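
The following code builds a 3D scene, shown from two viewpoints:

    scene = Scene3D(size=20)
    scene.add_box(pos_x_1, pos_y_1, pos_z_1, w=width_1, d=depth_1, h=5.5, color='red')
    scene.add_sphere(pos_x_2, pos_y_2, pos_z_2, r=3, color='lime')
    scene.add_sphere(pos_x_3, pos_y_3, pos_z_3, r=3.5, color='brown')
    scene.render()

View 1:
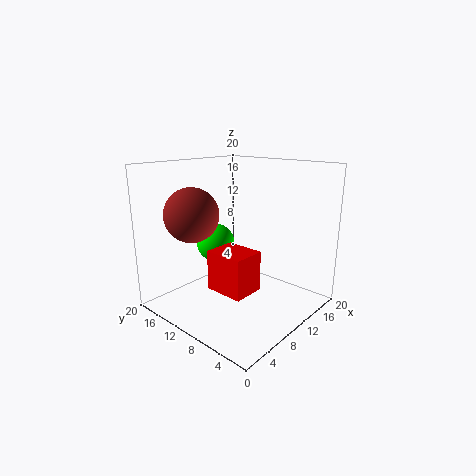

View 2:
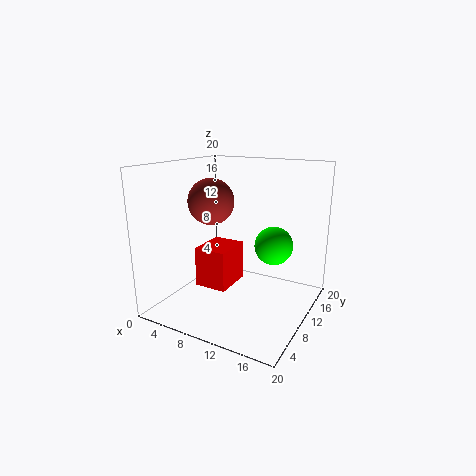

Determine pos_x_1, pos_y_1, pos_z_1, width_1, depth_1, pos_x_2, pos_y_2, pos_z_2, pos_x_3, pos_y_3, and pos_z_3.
pos_x_1 = 5.5, pos_y_1 = 6, pos_z_1 = 3.5, width_1 = 4.5, depth_1 = 5.5, pos_x_2 = 12.5, pos_y_2 = 17, pos_z_2 = 7, pos_x_3 = 4, pos_y_3 = 12.5, pos_z_3 = 14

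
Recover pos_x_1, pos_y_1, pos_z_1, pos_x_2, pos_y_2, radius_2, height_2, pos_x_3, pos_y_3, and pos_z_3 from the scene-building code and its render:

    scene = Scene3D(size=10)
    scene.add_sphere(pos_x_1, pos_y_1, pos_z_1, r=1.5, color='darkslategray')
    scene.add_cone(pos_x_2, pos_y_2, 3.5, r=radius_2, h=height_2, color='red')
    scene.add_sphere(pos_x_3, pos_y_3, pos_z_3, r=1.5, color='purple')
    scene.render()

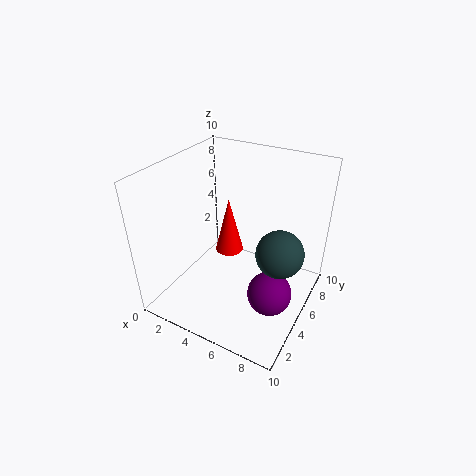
pos_x_1 = 8.5; pos_y_1 = 4; pos_z_1 = 5.5; pos_x_2 = 4; pos_y_2 = 5.5; radius_2 = 1; height_2 = 4; pos_x_3 = 8; pos_y_3 = 4; pos_z_3 = 2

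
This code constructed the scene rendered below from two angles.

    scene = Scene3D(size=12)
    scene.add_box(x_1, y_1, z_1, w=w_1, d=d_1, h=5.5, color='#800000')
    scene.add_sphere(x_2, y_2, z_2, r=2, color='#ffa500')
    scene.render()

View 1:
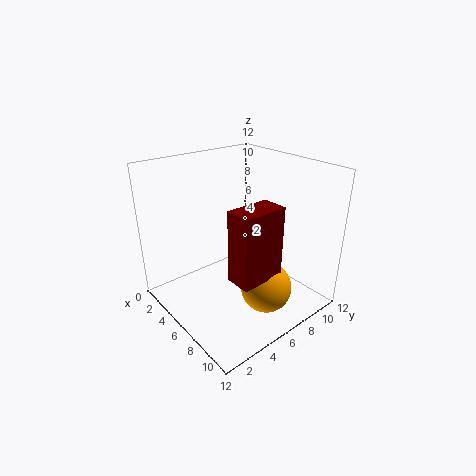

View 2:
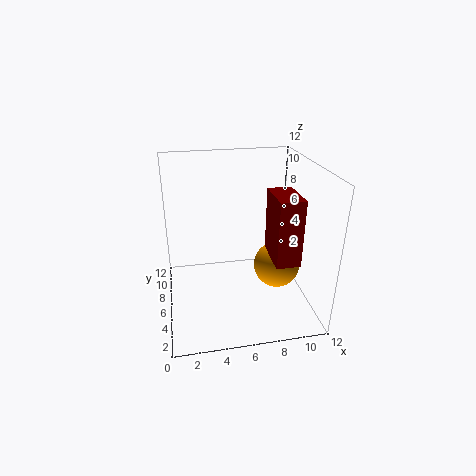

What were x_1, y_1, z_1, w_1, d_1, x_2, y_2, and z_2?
x_1 = 8.5
y_1 = 3
z_1 = 4.5
w_1 = 2
d_1 = 3.5
x_2 = 9.5
y_2 = 6
z_2 = 3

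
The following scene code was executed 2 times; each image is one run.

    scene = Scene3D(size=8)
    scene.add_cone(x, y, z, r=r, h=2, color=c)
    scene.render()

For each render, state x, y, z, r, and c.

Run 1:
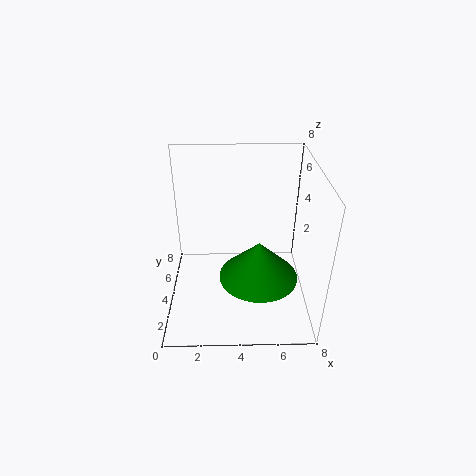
x = 5; y = 2; z = 3; r = 2; c = 'green'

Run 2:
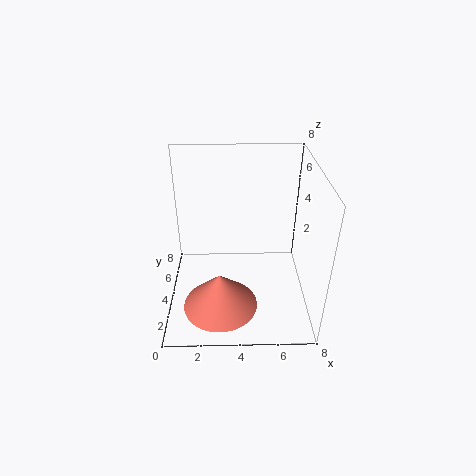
x = 3; y = 2; z = 1; r = 2; c = 'salmon'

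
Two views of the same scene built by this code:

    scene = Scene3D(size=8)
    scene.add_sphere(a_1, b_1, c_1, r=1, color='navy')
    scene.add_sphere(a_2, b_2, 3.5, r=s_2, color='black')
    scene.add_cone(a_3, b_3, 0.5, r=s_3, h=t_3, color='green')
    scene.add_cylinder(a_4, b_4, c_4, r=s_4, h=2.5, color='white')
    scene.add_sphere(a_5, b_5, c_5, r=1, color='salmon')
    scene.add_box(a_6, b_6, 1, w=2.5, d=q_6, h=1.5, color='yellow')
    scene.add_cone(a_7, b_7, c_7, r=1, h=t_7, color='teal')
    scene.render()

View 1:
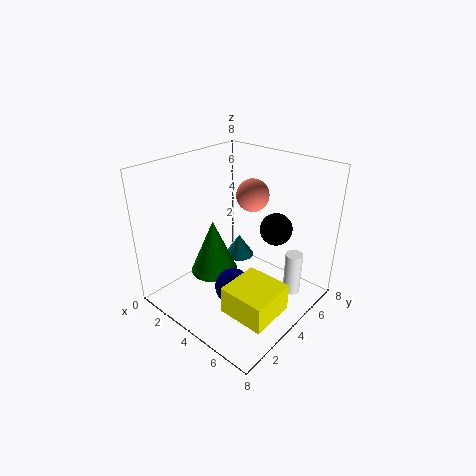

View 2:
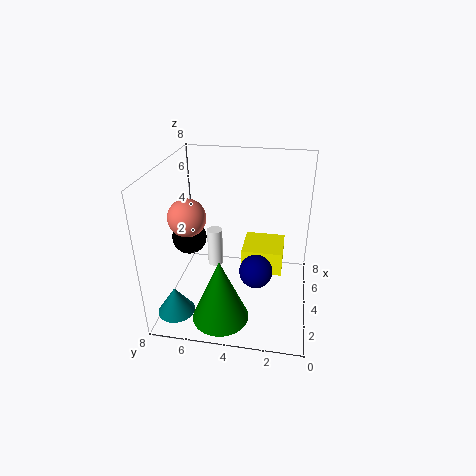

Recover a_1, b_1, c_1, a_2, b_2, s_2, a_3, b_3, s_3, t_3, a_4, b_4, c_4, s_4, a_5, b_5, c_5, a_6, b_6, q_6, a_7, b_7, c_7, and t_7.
a_1 = 4.5
b_1 = 3
c_1 = 1.5
a_2 = 4.5
b_2 = 7
s_2 = 1
a_3 = 1.5
b_3 = 4.5
s_3 = 1.5
t_3 = 3.5
a_4 = 6.5
b_4 = 6
c_4 = 0.5
s_4 = 0.5
a_5 = 3
b_5 = 6.5
c_5 = 5.5
a_6 = 5
b_6 = 1.5
q_6 = 2.5
a_7 = 1.5
b_7 = 7
c_7 = 0.5
t_7 = 1.5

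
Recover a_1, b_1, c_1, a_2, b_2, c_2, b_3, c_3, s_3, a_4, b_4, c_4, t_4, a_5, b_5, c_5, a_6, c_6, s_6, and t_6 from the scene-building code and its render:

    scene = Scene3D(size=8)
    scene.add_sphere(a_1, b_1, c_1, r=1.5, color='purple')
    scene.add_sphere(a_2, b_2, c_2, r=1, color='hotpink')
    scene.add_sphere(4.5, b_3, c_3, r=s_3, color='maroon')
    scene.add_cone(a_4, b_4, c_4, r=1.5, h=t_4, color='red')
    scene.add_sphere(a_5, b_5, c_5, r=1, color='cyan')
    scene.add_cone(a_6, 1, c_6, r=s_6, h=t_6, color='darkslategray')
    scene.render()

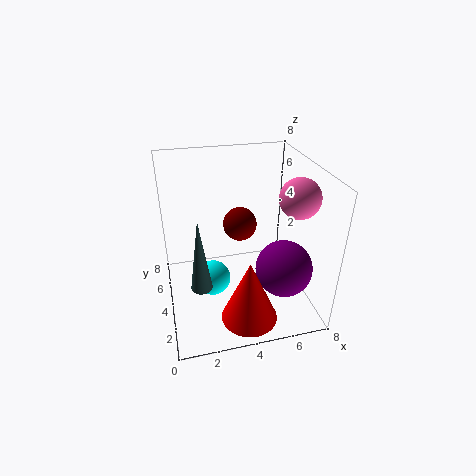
a_1 = 6, b_1 = 2, c_1 = 3, a_2 = 6.5, b_2 = 2, c_2 = 7, b_3 = 5.5, c_3 = 4, s_3 = 1, a_4 = 4, b_4 = 1.5, c_4 = 0.5, t_4 = 3.5, a_5 = 2.5, b_5 = 4, c_5 = 1.5, a_6 = 1.5, c_6 = 3.5, s_6 = 0.5, t_6 = 3.5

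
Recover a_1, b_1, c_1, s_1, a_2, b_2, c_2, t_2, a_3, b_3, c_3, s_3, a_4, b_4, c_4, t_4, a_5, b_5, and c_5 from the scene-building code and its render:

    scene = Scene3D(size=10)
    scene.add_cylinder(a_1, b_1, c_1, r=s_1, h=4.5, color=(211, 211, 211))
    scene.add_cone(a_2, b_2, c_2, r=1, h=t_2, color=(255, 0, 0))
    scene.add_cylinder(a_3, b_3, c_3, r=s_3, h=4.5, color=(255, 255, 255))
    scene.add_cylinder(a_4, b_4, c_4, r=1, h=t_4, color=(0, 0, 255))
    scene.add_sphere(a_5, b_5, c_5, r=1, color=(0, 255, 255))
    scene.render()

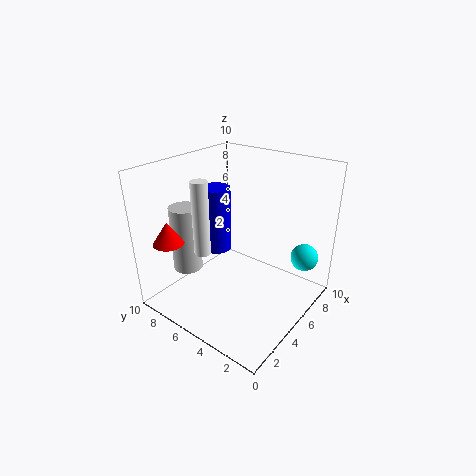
a_1 = 2.5
b_1 = 7.5
c_1 = 3
s_1 = 1
a_2 = 1
b_2 = 7.5
c_2 = 5.5
t_2 = 1.5
a_3 = 1.5
b_3 = 5
c_3 = 5.5
s_3 = 0.5
a_4 = 4.5
b_4 = 6.5
c_4 = 4
t_4 = 4.5
a_5 = 8.5
b_5 = 1.5
c_5 = 3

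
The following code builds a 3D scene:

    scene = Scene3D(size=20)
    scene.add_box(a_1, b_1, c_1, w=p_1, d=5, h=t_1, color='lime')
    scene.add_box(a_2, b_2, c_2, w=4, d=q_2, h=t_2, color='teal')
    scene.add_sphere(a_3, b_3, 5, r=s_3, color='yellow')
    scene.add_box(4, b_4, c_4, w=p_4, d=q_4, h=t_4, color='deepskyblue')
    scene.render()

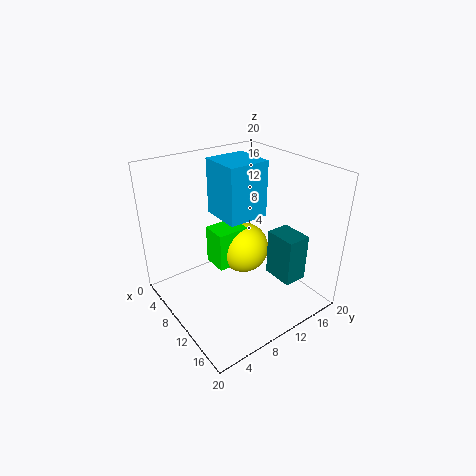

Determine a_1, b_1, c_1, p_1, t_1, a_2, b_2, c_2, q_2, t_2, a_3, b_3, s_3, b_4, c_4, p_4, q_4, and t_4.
a_1 = 3
b_1 = 9
c_1 = 3
p_1 = 4
t_1 = 6
a_2 = 15
b_2 = 11
c_2 = 7
q_2 = 3
t_2 = 6
a_3 = 6
b_3 = 14
s_3 = 4
b_4 = 9
c_4 = 12
p_4 = 6
q_4 = 6
t_4 = 8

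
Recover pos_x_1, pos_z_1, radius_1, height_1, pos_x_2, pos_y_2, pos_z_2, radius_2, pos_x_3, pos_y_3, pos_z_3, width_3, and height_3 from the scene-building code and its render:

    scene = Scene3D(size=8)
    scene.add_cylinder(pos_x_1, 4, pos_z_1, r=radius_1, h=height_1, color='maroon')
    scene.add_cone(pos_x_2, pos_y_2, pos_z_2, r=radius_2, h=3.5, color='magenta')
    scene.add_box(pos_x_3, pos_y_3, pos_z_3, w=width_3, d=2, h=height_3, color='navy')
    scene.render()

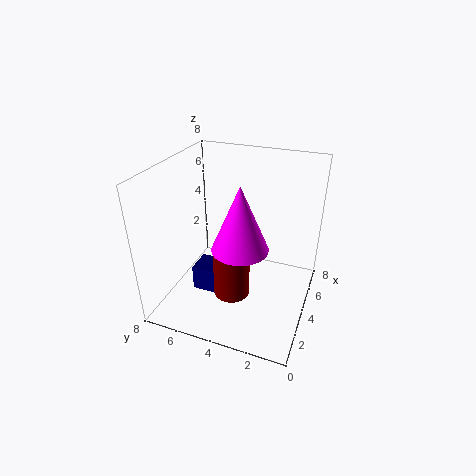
pos_x_1 = 3; pos_z_1 = 1; radius_1 = 1; height_1 = 3; pos_x_2 = 3; pos_y_2 = 3.5; pos_z_2 = 4; radius_2 = 1.5; pos_x_3 = 3; pos_y_3 = 4.5; pos_z_3 = 0.5; width_3 = 1.5; height_3 = 1.5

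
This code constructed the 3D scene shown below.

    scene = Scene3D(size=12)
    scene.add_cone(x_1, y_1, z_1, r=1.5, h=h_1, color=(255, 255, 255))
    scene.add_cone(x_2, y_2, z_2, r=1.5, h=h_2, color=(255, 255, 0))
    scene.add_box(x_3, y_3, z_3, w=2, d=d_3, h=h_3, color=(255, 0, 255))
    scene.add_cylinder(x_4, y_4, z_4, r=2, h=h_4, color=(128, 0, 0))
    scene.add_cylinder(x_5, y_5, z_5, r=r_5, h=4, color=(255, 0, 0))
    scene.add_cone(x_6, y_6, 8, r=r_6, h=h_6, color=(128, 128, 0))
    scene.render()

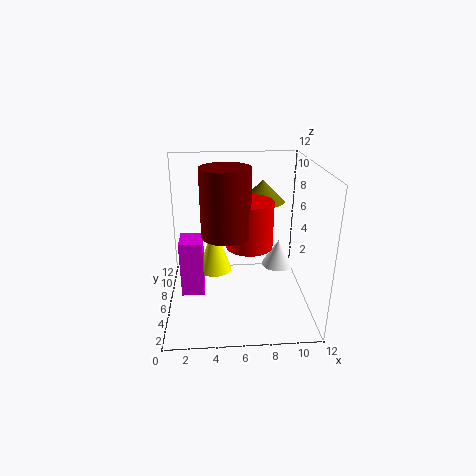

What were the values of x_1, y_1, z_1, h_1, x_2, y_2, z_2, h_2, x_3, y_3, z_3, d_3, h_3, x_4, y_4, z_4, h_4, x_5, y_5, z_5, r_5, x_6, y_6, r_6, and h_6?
x_1 = 10; y_1 = 8.5; z_1 = 2; h_1 = 2.5; x_2 = 4; y_2 = 8; z_2 = 2; h_2 = 4.5; x_3 = 1; y_3 = 6; z_3 = 0.5; d_3 = 2.5; h_3 = 5; x_4 = 5; y_4 = 5.5; z_4 = 6.5; h_4 = 5.5; x_5 = 7; y_5 = 6.5; z_5 = 5; r_5 = 2; x_6 = 8.5; y_6 = 9.5; r_6 = 2; h_6 = 2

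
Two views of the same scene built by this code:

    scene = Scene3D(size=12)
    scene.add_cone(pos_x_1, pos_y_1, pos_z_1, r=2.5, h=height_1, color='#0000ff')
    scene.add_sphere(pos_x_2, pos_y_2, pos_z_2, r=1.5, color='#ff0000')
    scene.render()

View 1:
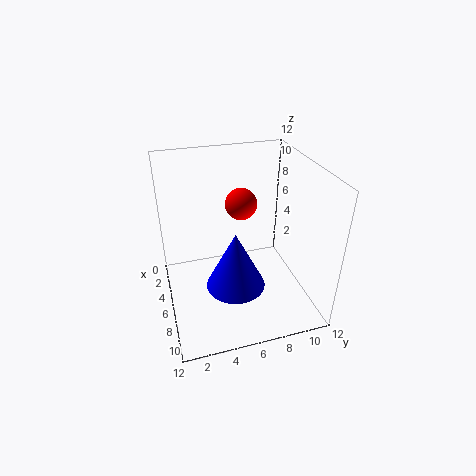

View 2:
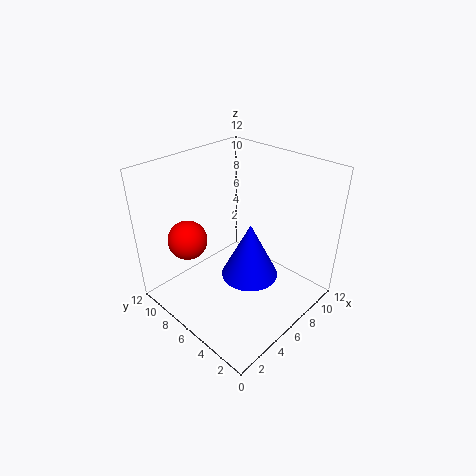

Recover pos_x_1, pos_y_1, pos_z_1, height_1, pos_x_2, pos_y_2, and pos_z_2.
pos_x_1 = 7
pos_y_1 = 5.5
pos_z_1 = 2
height_1 = 5
pos_x_2 = 2
pos_y_2 = 7.5
pos_z_2 = 7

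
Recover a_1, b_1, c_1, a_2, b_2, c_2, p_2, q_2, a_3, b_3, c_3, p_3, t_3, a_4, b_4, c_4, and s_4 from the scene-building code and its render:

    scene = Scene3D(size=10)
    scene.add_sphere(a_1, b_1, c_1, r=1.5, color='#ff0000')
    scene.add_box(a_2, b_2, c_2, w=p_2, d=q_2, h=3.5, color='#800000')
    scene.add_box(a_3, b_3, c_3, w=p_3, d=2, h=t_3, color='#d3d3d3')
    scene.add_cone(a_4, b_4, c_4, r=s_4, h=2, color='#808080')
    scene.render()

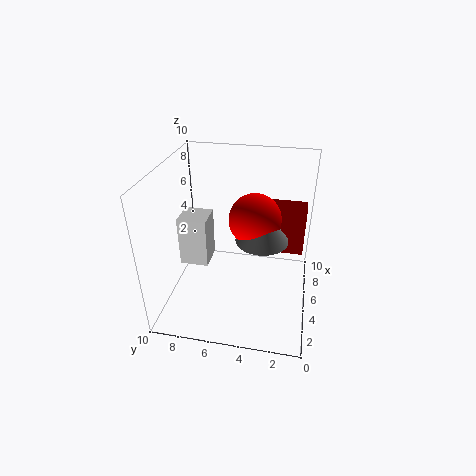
a_1 = 2.5, b_1 = 3.5, c_1 = 8, a_2 = 6, b_2 = 0.5, c_2 = 3.5, p_2 = 1.5, q_2 = 3, a_3 = 4, b_3 = 7, c_3 = 3, p_3 = 2, t_3 = 3.5, a_4 = 2, b_4 = 3, c_4 = 7, s_4 = 1.5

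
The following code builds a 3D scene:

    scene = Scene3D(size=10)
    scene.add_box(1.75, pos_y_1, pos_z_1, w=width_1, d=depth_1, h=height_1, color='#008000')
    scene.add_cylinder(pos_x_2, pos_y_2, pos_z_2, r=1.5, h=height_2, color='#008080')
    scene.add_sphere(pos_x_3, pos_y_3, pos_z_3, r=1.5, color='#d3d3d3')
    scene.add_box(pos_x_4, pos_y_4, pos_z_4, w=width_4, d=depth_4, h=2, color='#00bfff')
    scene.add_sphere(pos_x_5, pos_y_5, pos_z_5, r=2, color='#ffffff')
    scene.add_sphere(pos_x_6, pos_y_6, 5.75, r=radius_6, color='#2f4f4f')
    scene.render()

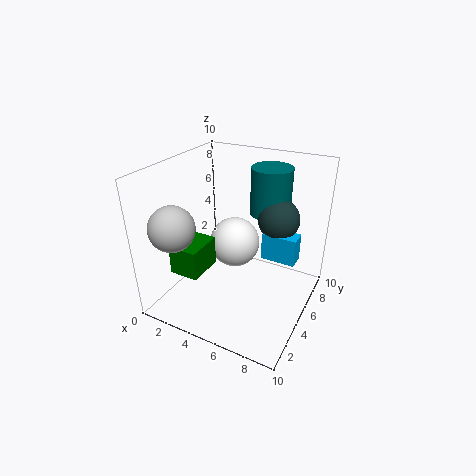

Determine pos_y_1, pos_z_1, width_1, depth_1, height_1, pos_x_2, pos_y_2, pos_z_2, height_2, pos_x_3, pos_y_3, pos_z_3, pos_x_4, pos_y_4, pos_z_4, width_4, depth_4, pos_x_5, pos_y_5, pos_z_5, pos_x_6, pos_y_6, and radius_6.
pos_y_1 = 1.5; pos_z_1 = 3.25; width_1 = 2; depth_1 = 2.5; height_1 = 2; pos_x_2 = 6; pos_y_2 = 8.25; pos_z_2 = 5.75; height_2 = 3.5; pos_x_3 = 2; pos_y_3 = 1.75; pos_z_3 = 6.5; pos_x_4 = 6.25; pos_y_4 = 6.25; pos_z_4 = 3; width_4 = 2.5; depth_4 = 1.25; pos_x_5 = 3.25; pos_y_5 = 7.75; pos_z_5 = 2.75; pos_x_6 = 7; pos_y_6 = 7.5; radius_6 = 1.5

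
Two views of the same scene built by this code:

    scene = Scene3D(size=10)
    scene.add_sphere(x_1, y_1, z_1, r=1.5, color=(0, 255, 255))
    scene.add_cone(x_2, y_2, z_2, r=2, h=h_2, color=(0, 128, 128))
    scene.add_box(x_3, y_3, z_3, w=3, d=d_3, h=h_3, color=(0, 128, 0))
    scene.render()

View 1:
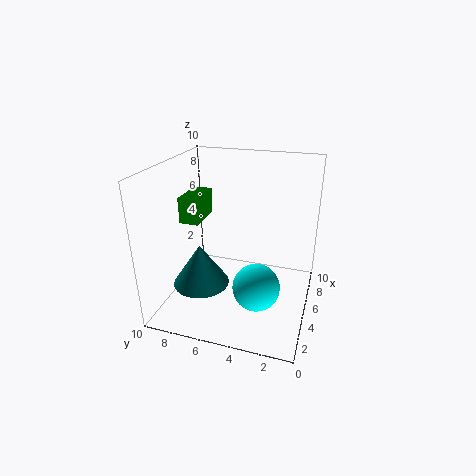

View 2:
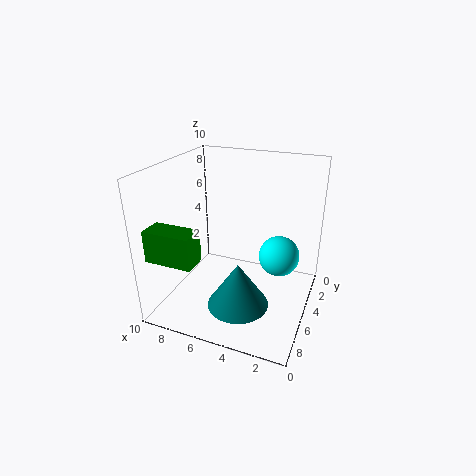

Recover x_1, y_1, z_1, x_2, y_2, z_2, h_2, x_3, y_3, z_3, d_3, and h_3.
x_1 = 2.5, y_1 = 3, z_1 = 3, x_2 = 4, y_2 = 7.5, z_2 = 1.5, h_2 = 3, x_3 = 6, y_3 = 8.5, z_3 = 5, d_3 = 1.5, h_3 = 2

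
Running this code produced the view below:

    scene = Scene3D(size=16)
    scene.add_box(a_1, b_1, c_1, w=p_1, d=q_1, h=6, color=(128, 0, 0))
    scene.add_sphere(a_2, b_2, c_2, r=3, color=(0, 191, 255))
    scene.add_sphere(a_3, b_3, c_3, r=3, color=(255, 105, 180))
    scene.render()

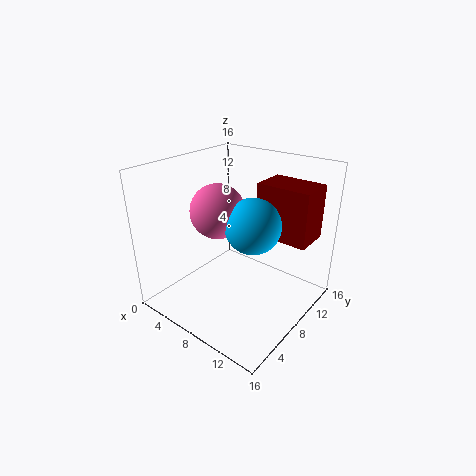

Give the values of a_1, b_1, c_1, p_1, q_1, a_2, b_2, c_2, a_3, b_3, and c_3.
a_1 = 9; b_1 = 10; c_1 = 8; p_1 = 6; q_1 = 4; a_2 = 10; b_2 = 8; c_2 = 10; a_3 = 6; b_3 = 7; c_3 = 11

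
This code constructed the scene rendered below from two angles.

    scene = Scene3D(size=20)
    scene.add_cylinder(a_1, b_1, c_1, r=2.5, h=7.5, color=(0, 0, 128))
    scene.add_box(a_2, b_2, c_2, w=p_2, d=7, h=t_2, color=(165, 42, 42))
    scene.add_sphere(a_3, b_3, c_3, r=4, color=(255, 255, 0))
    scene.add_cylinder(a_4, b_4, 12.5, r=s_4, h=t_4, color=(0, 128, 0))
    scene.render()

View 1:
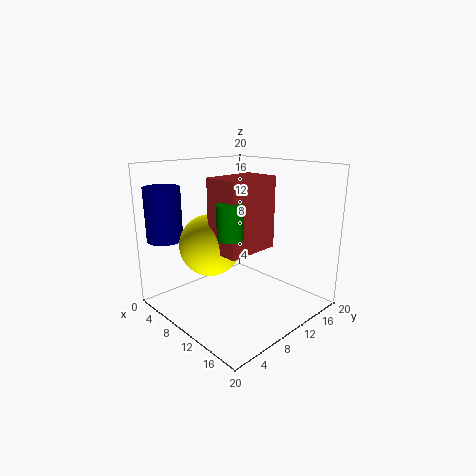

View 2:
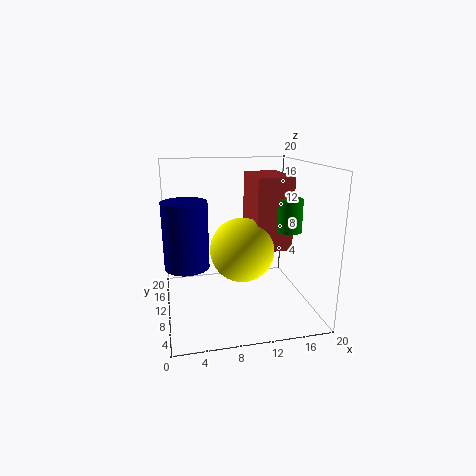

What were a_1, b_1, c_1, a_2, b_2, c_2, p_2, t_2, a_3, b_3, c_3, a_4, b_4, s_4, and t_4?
a_1 = 2.5
b_1 = 3
c_1 = 9.5
a_2 = 11
b_2 = 4
c_2 = 10
p_2 = 4.5
t_2 = 9
a_3 = 9.5
b_3 = 5.5
c_3 = 10
a_4 = 15
b_4 = 4
s_4 = 1.5
t_4 = 4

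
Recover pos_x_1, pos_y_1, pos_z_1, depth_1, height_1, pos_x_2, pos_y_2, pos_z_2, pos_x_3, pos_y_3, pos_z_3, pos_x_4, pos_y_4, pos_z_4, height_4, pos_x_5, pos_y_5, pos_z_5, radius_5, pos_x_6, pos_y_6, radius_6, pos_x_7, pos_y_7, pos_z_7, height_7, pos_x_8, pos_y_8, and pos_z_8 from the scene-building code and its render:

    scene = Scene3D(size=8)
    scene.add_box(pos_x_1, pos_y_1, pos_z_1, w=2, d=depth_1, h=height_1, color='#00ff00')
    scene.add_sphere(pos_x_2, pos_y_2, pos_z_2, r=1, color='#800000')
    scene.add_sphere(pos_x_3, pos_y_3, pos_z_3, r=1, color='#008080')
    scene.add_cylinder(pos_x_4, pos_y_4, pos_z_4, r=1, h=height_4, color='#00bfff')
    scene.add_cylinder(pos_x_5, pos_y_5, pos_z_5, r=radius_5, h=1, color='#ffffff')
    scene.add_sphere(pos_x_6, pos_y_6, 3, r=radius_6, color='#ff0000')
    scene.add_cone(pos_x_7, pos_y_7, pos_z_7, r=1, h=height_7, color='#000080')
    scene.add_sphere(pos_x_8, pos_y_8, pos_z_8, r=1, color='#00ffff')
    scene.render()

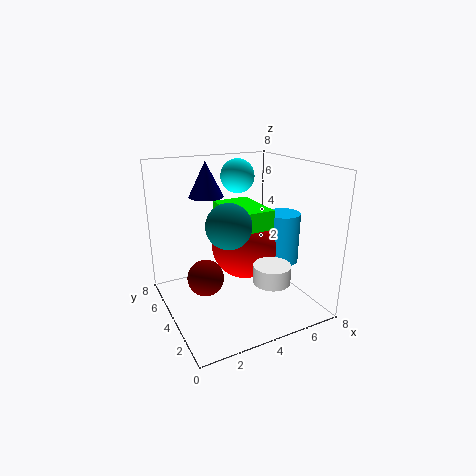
pos_x_1 = 3, pos_y_1 = 2, pos_z_1 = 5, depth_1 = 3, height_1 = 1, pos_x_2 = 2, pos_y_2 = 4, pos_z_2 = 2, pos_x_3 = 2, pos_y_3 = 1, pos_z_3 = 6, pos_x_4 = 7, pos_y_4 = 4, pos_z_4 = 2, height_4 = 3, pos_x_5 = 5, pos_y_5 = 2, pos_z_5 = 2, radius_5 = 1, pos_x_6 = 5, pos_y_6 = 5, radius_6 = 2, pos_x_7 = 3, pos_y_7 = 6, pos_z_7 = 6, height_7 = 2, pos_x_8 = 5, pos_y_8 = 6, pos_z_8 = 7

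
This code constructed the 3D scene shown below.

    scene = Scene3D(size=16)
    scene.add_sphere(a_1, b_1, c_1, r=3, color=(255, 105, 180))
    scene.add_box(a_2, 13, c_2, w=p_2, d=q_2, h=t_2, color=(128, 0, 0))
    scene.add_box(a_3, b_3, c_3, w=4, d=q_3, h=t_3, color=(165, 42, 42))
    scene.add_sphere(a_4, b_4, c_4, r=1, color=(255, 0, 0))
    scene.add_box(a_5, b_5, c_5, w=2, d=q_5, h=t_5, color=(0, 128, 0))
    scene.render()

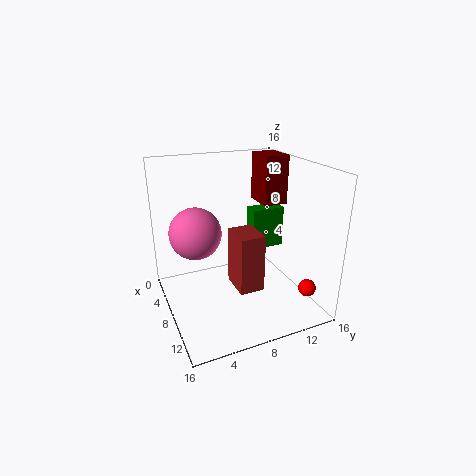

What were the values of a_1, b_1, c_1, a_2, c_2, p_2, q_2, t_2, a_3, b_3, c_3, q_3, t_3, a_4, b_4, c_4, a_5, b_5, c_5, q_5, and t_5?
a_1 = 5
b_1 = 4
c_1 = 8
a_2 = 1
c_2 = 10
p_2 = 4
q_2 = 3
t_2 = 6
a_3 = 5
b_3 = 8
c_3 = 1
q_3 = 3
t_3 = 7
a_4 = 12
b_4 = 15
c_4 = 2
a_5 = 4
b_5 = 11
c_5 = 5
q_5 = 4
t_5 = 5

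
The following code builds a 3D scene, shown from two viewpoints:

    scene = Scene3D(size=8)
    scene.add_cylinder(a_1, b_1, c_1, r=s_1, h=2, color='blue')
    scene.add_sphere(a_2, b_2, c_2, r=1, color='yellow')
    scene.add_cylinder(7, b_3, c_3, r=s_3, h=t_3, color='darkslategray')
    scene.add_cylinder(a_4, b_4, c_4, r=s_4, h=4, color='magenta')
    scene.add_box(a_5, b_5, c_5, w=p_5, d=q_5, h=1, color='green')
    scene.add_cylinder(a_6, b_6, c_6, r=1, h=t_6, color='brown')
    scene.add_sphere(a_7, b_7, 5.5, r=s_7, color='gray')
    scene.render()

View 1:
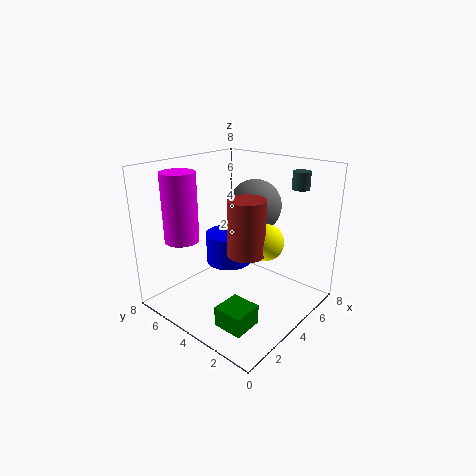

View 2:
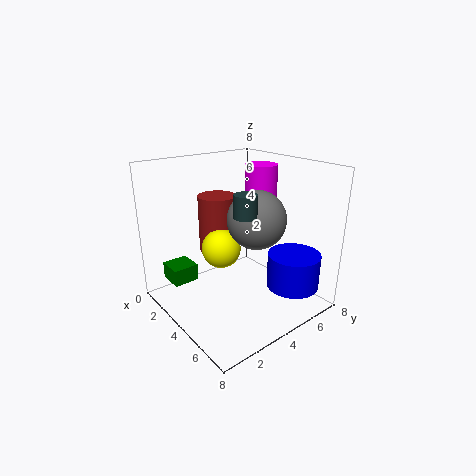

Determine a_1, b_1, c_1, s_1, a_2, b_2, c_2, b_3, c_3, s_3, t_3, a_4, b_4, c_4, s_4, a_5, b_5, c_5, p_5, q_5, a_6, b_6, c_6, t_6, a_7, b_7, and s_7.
a_1 = 6
b_1 = 6.5
c_1 = 1
s_1 = 1.5
a_2 = 4.5
b_2 = 2.5
c_2 = 4
b_3 = 2
c_3 = 6.5
s_3 = 0.5
t_3 = 1
a_4 = 2.5
b_4 = 7
c_4 = 3.5
s_4 = 1
a_5 = 0.5
b_5 = 1
c_5 = 1
p_5 = 1.5
q_5 = 1.5
a_6 = 3.5
b_6 = 3
c_6 = 3.5
t_6 = 3
a_7 = 5.5
b_7 = 4
s_7 = 1.5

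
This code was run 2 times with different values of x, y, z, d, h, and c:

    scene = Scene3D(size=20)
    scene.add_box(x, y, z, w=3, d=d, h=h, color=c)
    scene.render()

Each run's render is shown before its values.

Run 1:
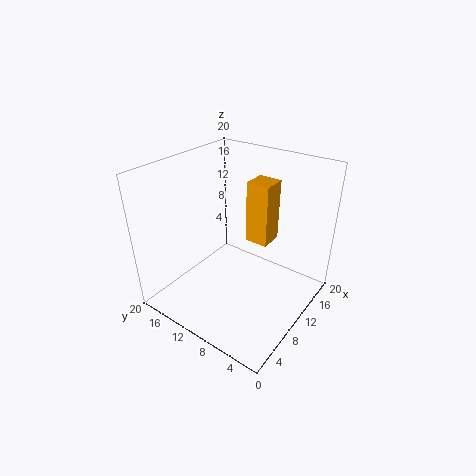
x = 9, y = 5, z = 11, d = 3, h = 8, c = 'orange'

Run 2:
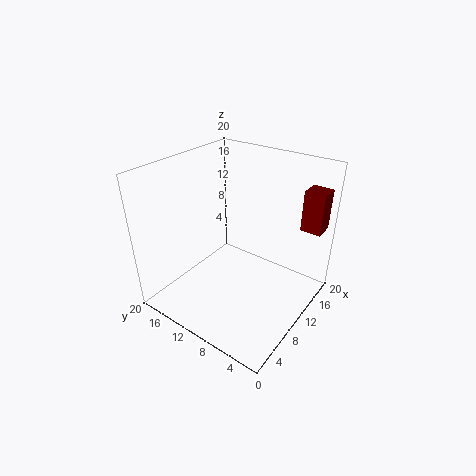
x = 17, y = 1, z = 10, d = 3, h = 6, c = 'maroon'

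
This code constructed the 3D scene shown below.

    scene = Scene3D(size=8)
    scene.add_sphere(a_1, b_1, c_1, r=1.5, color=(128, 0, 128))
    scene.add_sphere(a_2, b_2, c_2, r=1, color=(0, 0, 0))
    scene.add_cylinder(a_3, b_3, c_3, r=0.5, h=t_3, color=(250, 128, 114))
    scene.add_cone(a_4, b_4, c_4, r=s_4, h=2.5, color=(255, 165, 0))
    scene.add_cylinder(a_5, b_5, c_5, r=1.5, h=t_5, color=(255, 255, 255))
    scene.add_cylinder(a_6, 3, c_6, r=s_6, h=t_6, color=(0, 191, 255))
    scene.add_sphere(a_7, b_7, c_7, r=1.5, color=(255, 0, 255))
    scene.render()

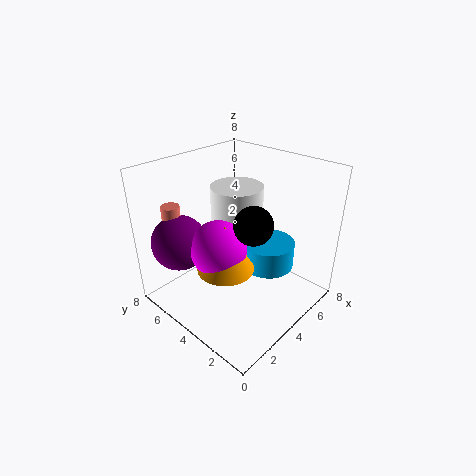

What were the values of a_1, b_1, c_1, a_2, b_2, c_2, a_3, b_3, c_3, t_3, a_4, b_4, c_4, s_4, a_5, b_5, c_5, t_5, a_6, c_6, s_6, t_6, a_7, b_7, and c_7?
a_1 = 1.5
b_1 = 6
c_1 = 4
a_2 = 3.5
b_2 = 2.5
c_2 = 5.5
a_3 = 1.5
b_3 = 6.5
c_3 = 4
t_3 = 2
a_4 = 2.5
b_4 = 3.5
c_4 = 3
s_4 = 1.5
a_5 = 5
b_5 = 5
c_5 = 4.5
t_5 = 2
a_6 = 5.5
c_6 = 2
s_6 = 1.5
t_6 = 1.5
a_7 = 2.5
b_7 = 4
c_7 = 4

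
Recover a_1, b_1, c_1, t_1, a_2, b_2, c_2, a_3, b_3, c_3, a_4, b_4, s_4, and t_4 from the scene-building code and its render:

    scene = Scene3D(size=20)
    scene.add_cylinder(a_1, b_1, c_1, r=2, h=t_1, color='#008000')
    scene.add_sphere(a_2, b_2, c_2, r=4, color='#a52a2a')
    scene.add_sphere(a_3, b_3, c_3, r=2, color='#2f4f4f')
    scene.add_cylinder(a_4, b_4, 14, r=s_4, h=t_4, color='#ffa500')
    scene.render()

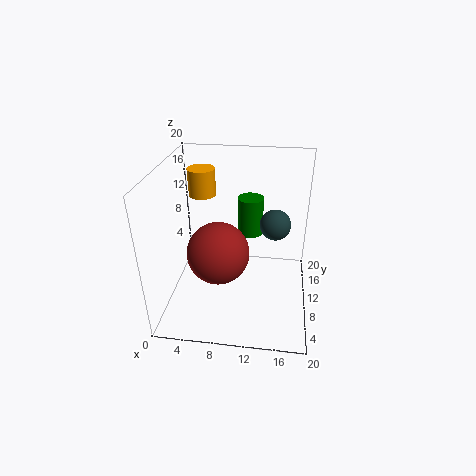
a_1 = 11, b_1 = 17, c_1 = 7, t_1 = 6, a_2 = 8, b_2 = 6, c_2 = 10, a_3 = 15, b_3 = 9, c_3 = 13, a_4 = 4, b_4 = 15, s_4 = 2, t_4 = 4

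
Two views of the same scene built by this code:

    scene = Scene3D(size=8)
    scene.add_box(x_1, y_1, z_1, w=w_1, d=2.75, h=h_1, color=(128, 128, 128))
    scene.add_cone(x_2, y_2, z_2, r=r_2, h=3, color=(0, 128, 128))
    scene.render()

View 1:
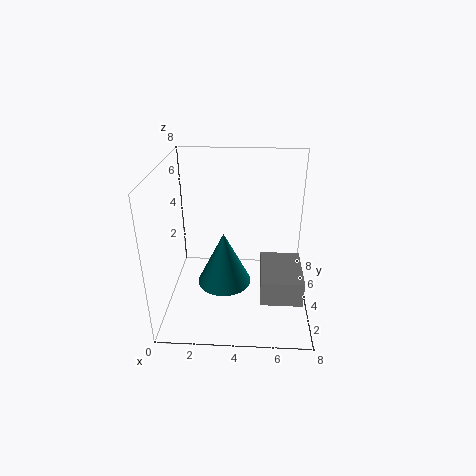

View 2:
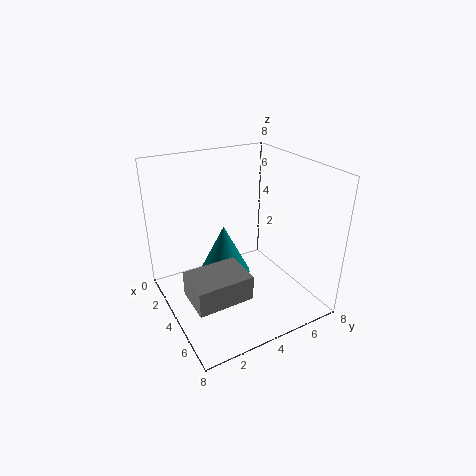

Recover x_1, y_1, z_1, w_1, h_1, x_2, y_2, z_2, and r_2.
x_1 = 5.25
y_1 = 0.25
z_1 = 2.5
w_1 = 2
h_1 = 1.25
x_2 = 3.25
y_2 = 3.5
z_2 = 1.5
r_2 = 1.5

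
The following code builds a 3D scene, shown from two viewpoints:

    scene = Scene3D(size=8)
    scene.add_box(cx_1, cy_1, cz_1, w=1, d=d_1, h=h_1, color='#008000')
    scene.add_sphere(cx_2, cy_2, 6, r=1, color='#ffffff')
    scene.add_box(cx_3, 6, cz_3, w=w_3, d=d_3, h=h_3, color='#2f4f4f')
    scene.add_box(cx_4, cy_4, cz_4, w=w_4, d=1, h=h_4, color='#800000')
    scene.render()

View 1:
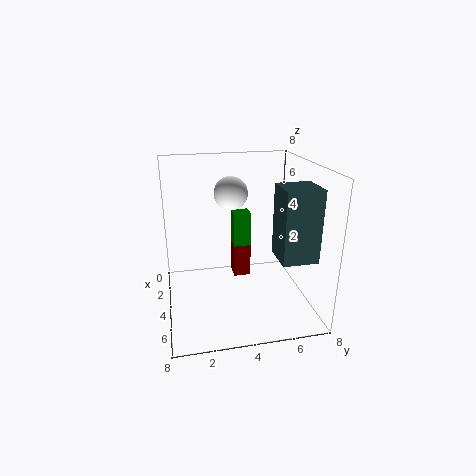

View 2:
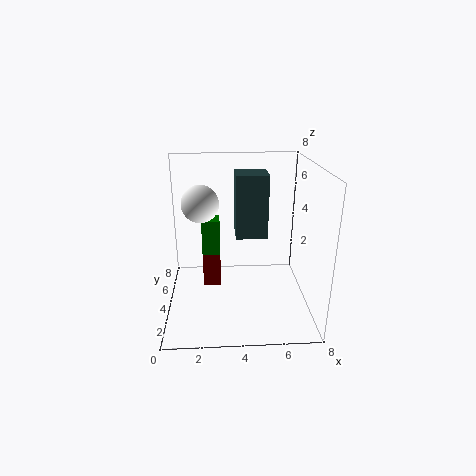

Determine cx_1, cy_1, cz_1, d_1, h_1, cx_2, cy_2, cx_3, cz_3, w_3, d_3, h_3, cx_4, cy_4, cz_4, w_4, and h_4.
cx_1 = 2; cy_1 = 4; cz_1 = 3; d_1 = 1; h_1 = 2; cx_2 = 2; cy_2 = 4; cx_3 = 4; cz_3 = 3; w_3 = 2; d_3 = 2; h_3 = 4; cx_4 = 2; cy_4 = 4; cz_4 = 1; w_4 = 1; h_4 = 3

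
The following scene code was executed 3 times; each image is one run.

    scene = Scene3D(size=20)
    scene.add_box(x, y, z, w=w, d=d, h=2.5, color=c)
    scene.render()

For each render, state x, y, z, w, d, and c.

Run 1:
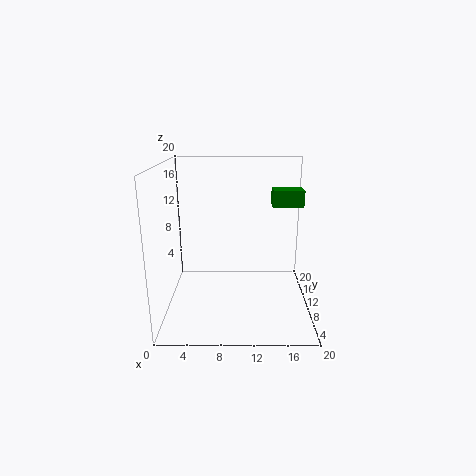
x = 15, y = 13, z = 13.5, w = 4.5, d = 3, c = 'green'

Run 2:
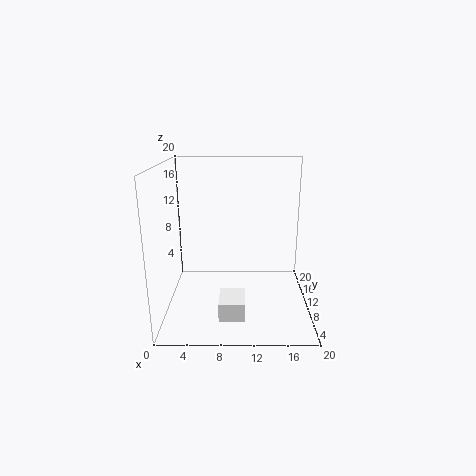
x = 7.5, y = 4, z = 0.5, w = 3.5, d = 4.5, c = 'white'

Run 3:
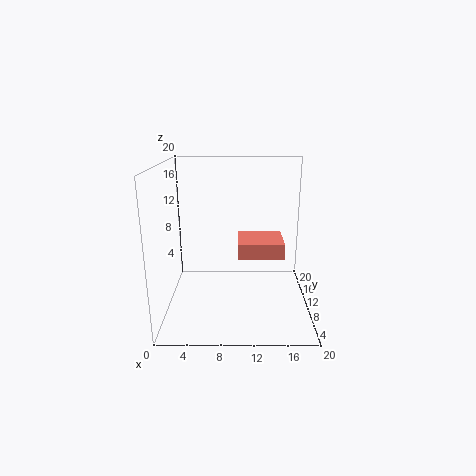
x = 10, y = 12.5, z = 5.5, w = 7, d = 6.5, c = 'salmon'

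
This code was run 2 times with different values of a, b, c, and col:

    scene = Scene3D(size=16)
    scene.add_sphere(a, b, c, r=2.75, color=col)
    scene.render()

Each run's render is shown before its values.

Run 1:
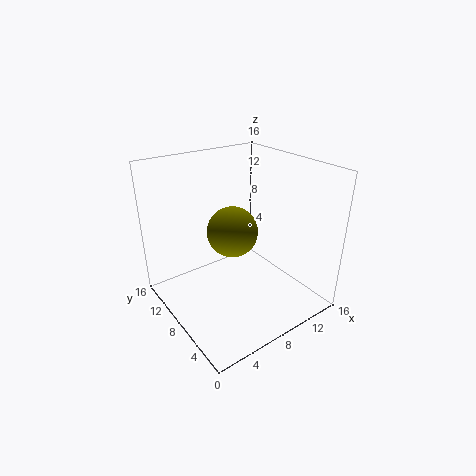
a = 7.25; b = 8; c = 9; col = 'olive'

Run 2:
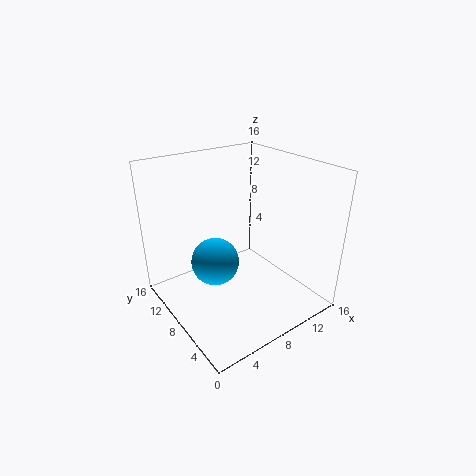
a = 6; b = 9.75; c = 4.75; col = 'deepskyblue'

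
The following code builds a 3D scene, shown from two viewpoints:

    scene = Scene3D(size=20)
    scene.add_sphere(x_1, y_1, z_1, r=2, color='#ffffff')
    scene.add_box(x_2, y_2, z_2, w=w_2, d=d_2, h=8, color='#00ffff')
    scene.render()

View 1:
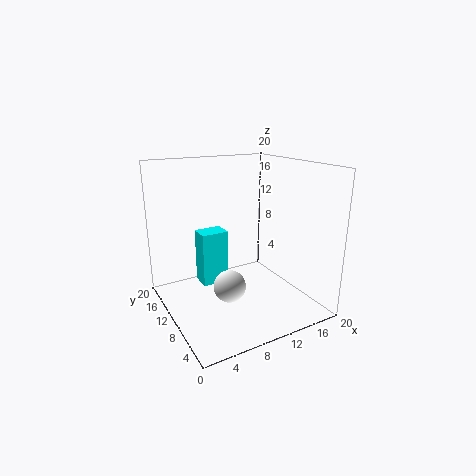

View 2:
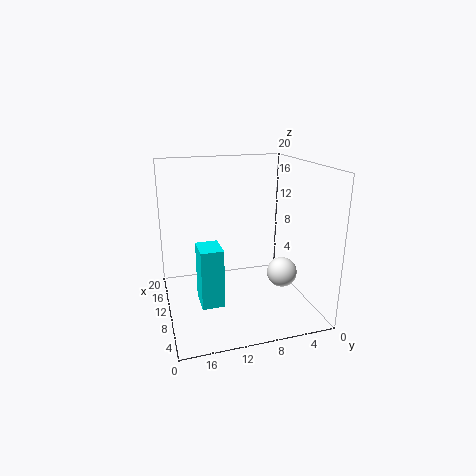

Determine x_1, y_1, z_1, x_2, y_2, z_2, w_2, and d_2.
x_1 = 6, y_1 = 5, z_1 = 6, x_2 = 6, y_2 = 13, z_2 = 2, w_2 = 4, d_2 = 3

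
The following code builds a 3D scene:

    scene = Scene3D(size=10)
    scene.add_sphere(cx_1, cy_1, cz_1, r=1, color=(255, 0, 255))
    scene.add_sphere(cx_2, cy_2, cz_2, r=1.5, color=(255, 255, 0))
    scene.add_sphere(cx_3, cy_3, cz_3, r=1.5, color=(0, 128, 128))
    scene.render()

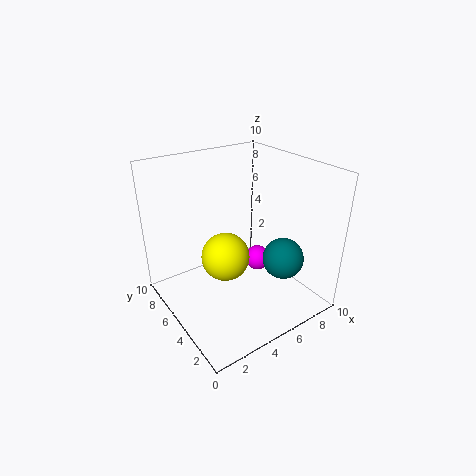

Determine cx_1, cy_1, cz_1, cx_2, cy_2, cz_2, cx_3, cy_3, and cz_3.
cx_1 = 8, cy_1 = 6.5, cz_1 = 1.5, cx_2 = 3, cy_2 = 3.5, cz_2 = 5, cx_3 = 8, cy_3 = 3.5, cz_3 = 3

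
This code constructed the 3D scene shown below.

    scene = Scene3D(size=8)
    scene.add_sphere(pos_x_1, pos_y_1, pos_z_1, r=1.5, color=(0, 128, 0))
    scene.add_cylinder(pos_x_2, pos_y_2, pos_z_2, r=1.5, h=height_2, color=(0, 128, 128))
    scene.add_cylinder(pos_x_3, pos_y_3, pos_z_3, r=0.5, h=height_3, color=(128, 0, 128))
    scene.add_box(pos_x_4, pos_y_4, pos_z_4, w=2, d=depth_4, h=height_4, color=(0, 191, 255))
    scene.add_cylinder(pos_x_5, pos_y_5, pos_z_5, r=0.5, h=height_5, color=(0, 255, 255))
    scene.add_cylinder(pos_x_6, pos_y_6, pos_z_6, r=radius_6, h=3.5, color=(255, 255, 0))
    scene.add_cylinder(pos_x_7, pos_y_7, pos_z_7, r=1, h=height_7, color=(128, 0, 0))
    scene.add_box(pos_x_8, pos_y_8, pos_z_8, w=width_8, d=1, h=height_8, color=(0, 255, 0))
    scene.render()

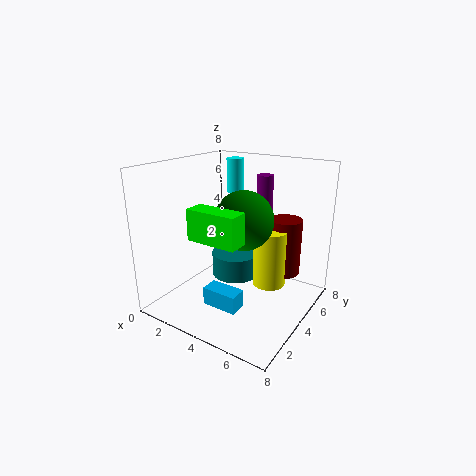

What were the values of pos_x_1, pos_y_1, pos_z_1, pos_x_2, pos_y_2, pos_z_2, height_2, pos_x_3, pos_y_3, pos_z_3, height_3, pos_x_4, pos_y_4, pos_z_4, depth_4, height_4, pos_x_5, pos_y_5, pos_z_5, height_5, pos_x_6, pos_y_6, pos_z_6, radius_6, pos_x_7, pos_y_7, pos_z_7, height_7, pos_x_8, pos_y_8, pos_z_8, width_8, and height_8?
pos_x_1 = 5; pos_y_1 = 3; pos_z_1 = 5.5; pos_x_2 = 2.5; pos_y_2 = 6; pos_z_2 = 0.5; height_2 = 1.5; pos_x_3 = 4; pos_y_3 = 7; pos_z_3 = 4; height_3 = 3; pos_x_4 = 3; pos_y_4 = 2; pos_z_4 = 0.5; depth_4 = 1; height_4 = 1; pos_x_5 = 2.5; pos_y_5 = 6; pos_z_5 = 6; height_5 = 2; pos_x_6 = 5; pos_y_6 = 6; pos_z_6 = 0.5; radius_6 = 1; pos_x_7 = 5.5; pos_y_7 = 7; pos_z_7 = 1; height_7 = 3.5; pos_x_8 = 3.5; pos_y_8 = 0.5; pos_z_8 = 5; width_8 = 2.5; height_8 = 1.5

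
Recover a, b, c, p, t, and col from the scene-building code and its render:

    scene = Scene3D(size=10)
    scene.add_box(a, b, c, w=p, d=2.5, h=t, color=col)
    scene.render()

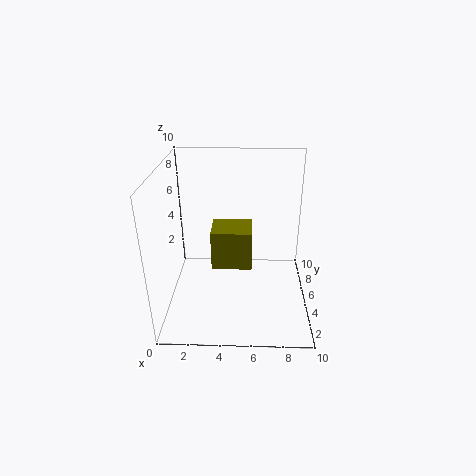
a = 3
b = 5.5
c = 2
p = 3
t = 3
col = 'olive'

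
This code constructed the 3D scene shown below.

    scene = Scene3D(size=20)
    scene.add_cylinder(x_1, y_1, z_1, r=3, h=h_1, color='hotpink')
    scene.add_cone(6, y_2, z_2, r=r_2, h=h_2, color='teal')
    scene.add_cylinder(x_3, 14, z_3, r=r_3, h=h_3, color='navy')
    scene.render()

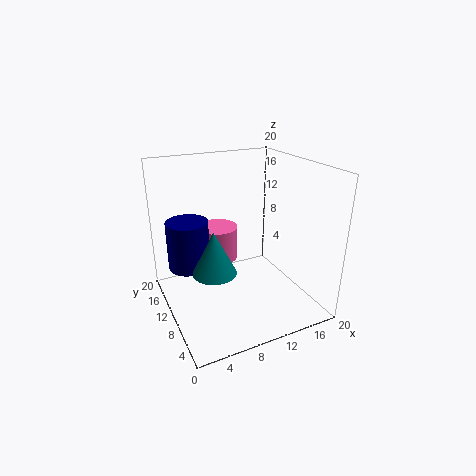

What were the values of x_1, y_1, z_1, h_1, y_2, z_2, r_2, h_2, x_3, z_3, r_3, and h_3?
x_1 = 9
y_1 = 15
z_1 = 5
h_1 = 5
y_2 = 9
z_2 = 6
r_2 = 3
h_2 = 6
x_3 = 4
z_3 = 5
r_3 = 3
h_3 = 7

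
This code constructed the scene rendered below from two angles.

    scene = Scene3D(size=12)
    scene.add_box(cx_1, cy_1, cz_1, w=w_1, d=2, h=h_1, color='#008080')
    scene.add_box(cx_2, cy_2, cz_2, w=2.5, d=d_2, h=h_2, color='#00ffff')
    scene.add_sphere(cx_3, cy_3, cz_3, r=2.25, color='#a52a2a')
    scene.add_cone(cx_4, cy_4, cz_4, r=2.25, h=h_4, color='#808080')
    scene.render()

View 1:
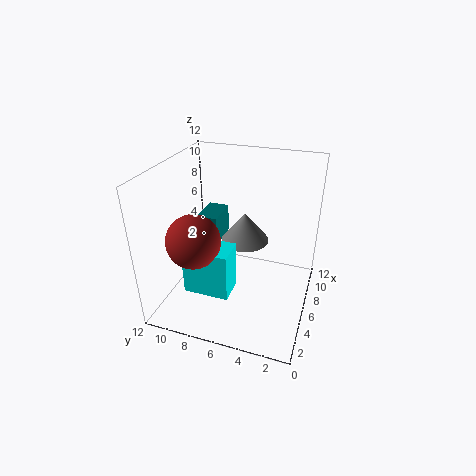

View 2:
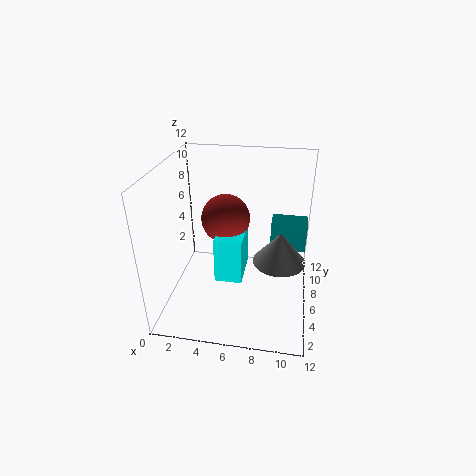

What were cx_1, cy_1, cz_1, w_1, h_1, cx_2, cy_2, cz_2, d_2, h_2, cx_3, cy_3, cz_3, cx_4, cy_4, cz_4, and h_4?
cx_1 = 8.5; cy_1 = 9; cz_1 = 3.25; w_1 = 3.25; h_1 = 2.75; cx_2 = 3.75; cy_2 = 6.25; cz_2 = 1; d_2 = 4; h_2 = 4.25; cx_3 = 4.25; cy_3 = 9.25; cz_3 = 6; cx_4 = 9.5; cy_4 = 6.5; cz_4 = 3.75; h_4 = 2.75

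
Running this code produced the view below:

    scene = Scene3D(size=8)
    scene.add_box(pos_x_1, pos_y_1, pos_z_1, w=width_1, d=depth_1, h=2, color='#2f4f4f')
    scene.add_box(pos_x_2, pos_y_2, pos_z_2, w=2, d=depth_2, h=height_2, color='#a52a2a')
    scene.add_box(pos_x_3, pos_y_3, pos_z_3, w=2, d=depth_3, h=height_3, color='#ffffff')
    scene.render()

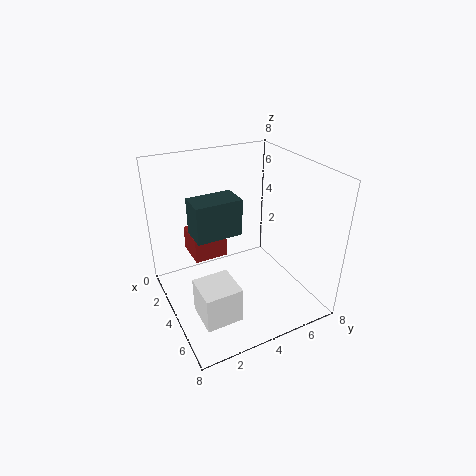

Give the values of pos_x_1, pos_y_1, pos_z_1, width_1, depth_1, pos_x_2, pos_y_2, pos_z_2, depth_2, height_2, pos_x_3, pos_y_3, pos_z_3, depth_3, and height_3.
pos_x_1 = 3, pos_y_1 = 1.5, pos_z_1 = 4.5, width_1 = 1.5, depth_1 = 2.5, pos_x_2 = 0.5, pos_y_2 = 2, pos_z_2 = 2, depth_2 = 2, height_2 = 1.5, pos_x_3 = 4.5, pos_y_3 = 1, pos_z_3 = 0.5, depth_3 = 2, height_3 = 2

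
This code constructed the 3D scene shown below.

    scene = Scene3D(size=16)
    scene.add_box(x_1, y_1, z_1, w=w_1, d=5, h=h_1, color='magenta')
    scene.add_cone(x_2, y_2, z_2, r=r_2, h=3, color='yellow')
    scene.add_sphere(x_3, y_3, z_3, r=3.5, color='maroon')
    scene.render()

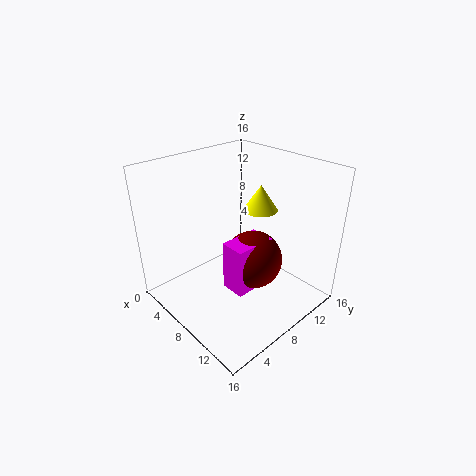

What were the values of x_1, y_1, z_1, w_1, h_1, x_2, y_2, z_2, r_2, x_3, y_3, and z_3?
x_1 = 6.5, y_1 = 7, z_1 = 1, w_1 = 3, h_1 = 6, x_2 = 7.5, y_2 = 12, z_2 = 10, r_2 = 2, x_3 = 8, y_3 = 10.5, z_3 = 4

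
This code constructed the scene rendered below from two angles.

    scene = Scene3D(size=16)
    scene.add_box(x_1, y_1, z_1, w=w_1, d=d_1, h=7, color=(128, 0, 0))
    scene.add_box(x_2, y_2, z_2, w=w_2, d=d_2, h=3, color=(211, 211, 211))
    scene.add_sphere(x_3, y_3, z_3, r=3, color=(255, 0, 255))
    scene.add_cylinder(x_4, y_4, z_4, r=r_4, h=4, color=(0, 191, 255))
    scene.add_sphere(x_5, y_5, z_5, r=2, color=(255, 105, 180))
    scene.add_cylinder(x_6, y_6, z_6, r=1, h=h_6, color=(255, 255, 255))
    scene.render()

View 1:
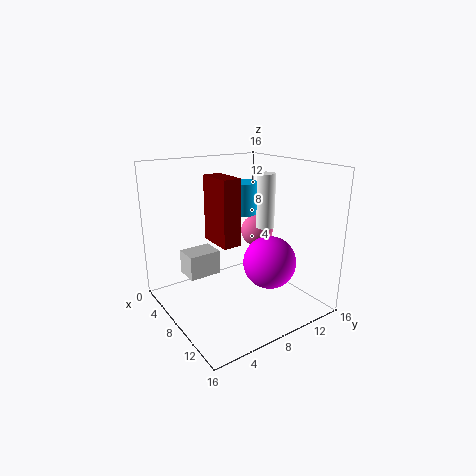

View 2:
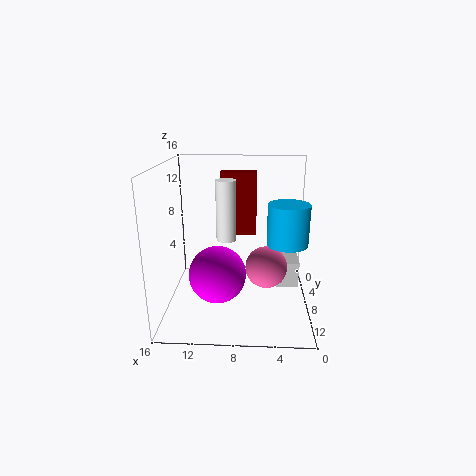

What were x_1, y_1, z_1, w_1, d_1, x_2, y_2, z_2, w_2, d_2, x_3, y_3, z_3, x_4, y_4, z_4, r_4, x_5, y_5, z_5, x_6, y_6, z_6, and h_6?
x_1 = 6, y_1 = 5, z_1 = 8, w_1 = 4, d_1 = 2, x_2 = 1, y_2 = 4, z_2 = 2, w_2 = 3, d_2 = 4, x_3 = 10, y_3 = 11, z_3 = 5, x_4 = 3, y_4 = 12, z_4 = 9, r_4 = 2, x_5 = 5, y_5 = 13, z_5 = 7, x_6 = 9, y_6 = 11, z_6 = 9, h_6 = 6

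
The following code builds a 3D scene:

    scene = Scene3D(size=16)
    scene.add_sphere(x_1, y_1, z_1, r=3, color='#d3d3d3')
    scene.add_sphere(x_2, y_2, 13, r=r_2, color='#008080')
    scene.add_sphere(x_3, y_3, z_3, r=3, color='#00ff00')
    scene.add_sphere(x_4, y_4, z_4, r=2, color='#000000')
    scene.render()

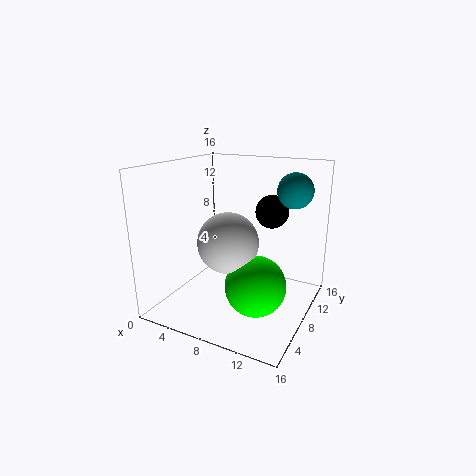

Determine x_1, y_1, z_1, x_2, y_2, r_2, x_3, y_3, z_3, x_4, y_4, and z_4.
x_1 = 9, y_1 = 4, z_1 = 9, x_2 = 13, y_2 = 12, r_2 = 2, x_3 = 12, y_3 = 4, z_3 = 5, x_4 = 10, y_4 = 13, z_4 = 10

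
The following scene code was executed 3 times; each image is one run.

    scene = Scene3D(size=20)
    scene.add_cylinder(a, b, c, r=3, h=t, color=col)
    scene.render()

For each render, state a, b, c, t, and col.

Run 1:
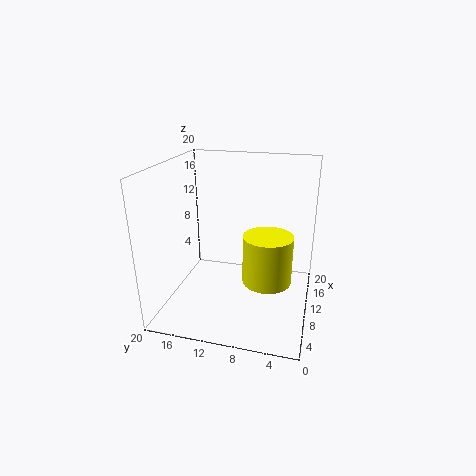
a = 5, b = 5, c = 7, t = 6, col = 'yellow'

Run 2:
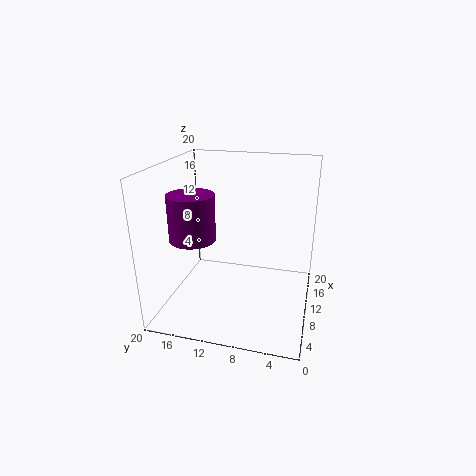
a = 6, b = 15, c = 11, t = 6, col = 'purple'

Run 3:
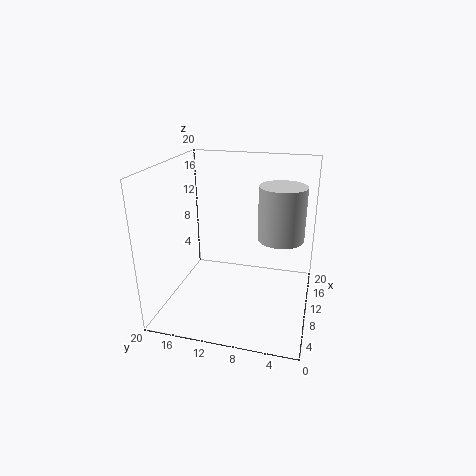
a = 9, b = 4, c = 11, t = 7, col = 'lightgray'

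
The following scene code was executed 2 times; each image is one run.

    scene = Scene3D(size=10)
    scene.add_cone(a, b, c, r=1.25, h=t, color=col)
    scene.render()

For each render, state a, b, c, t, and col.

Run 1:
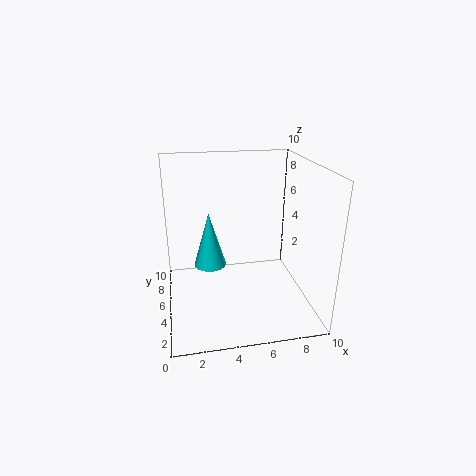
a = 3.25, b = 7.5, c = 1.75, t = 4.25, col = 'cyan'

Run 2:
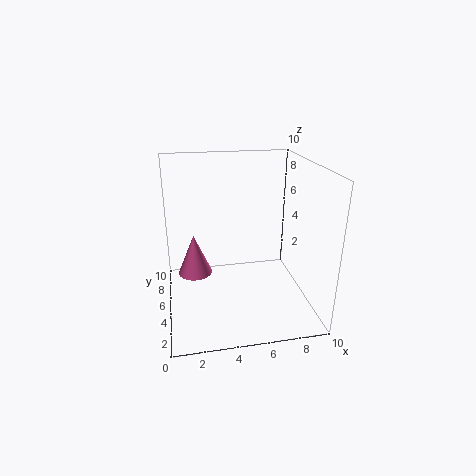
a = 2, b = 6.5, c = 1.75, t = 3, col = 'hotpink'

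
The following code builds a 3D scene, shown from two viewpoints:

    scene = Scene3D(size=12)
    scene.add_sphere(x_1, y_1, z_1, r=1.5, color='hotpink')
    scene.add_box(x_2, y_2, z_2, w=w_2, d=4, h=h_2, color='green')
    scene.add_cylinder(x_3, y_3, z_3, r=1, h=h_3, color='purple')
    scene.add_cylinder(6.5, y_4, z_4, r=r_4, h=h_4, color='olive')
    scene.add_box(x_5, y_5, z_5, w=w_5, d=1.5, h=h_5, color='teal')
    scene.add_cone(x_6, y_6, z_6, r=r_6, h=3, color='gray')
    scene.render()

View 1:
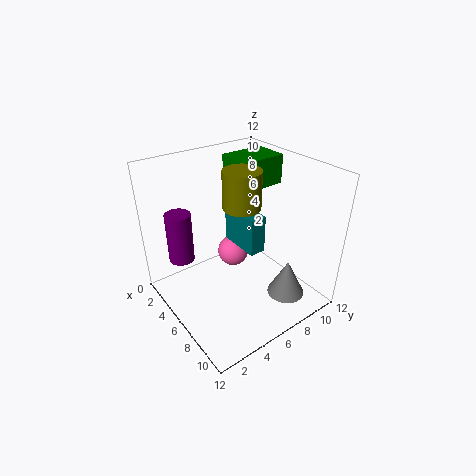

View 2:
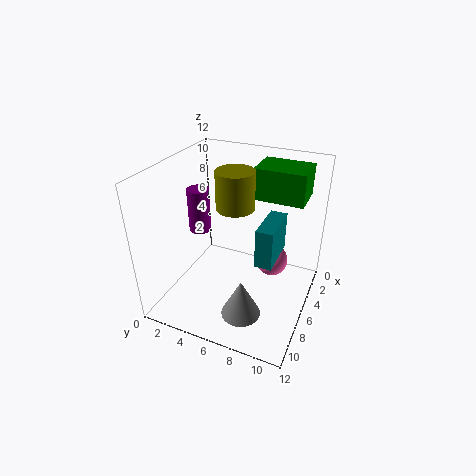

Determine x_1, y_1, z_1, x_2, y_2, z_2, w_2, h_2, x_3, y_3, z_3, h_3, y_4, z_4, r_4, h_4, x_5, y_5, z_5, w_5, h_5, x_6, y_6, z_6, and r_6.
x_1 = 2.5; y_1 = 8; z_1 = 2; x_2 = 2.5; y_2 = 7; z_2 = 9.5; w_2 = 3; h_2 = 2.5; x_3 = 4.5; y_3 = 1.5; z_3 = 5; h_3 = 4; y_4 = 6; z_4 = 9; r_4 = 1.5; h_4 = 3; x_5 = 2; y_5 = 7.5; z_5 = 3.5; w_5 = 4; h_5 = 3.5; x_6 = 10; y_6 = 8; z_6 = 2; r_6 = 1.5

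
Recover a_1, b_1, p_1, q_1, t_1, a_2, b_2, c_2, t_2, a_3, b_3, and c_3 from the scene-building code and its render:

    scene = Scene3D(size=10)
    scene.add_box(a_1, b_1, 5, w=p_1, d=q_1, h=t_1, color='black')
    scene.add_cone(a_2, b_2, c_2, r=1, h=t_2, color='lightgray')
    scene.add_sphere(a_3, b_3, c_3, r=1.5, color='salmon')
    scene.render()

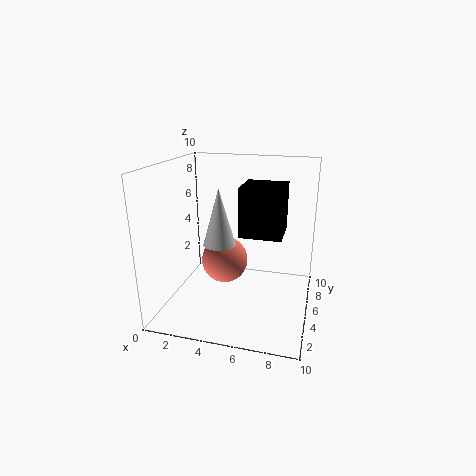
a_1 = 5; b_1 = 5; p_1 = 3; q_1 = 3; t_1 = 3.5; a_2 = 4.5; b_2 = 2.5; c_2 = 5.5; t_2 = 3.5; a_3 = 4.5; b_3 = 3.5; c_3 = 4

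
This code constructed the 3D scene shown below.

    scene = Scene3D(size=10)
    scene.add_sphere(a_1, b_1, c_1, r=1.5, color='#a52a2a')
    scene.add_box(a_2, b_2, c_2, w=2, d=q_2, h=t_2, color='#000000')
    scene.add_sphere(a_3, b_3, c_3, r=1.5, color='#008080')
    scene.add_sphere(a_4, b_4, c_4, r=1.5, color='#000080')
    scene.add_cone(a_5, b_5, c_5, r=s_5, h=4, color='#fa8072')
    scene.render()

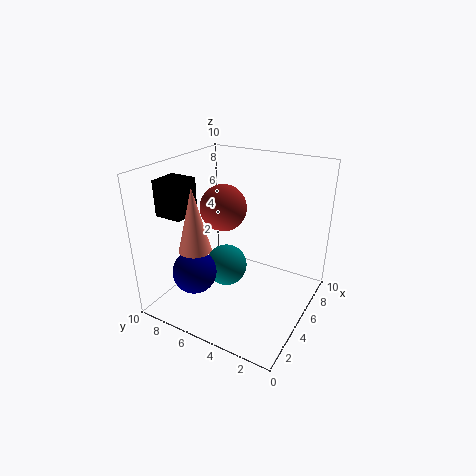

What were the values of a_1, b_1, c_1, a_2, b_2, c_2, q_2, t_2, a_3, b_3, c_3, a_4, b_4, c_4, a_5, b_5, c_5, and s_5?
a_1 = 4, b_1 = 5.5, c_1 = 7.5, a_2 = 2.5, b_2 = 8, c_2 = 6.5, q_2 = 2, t_2 = 2.5, a_3 = 5, b_3 = 6, c_3 = 2.5, a_4 = 2.5, b_4 = 7, c_4 = 3, a_5 = 1.5, b_5 = 6, c_5 = 5.5, s_5 = 1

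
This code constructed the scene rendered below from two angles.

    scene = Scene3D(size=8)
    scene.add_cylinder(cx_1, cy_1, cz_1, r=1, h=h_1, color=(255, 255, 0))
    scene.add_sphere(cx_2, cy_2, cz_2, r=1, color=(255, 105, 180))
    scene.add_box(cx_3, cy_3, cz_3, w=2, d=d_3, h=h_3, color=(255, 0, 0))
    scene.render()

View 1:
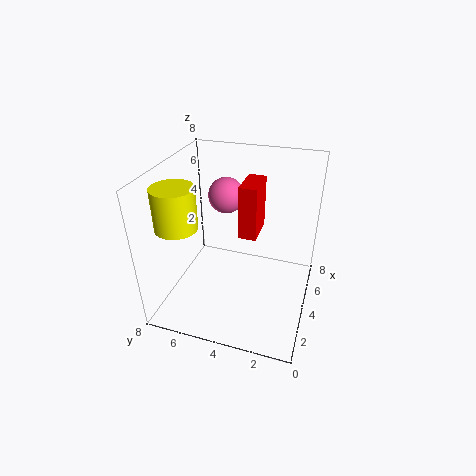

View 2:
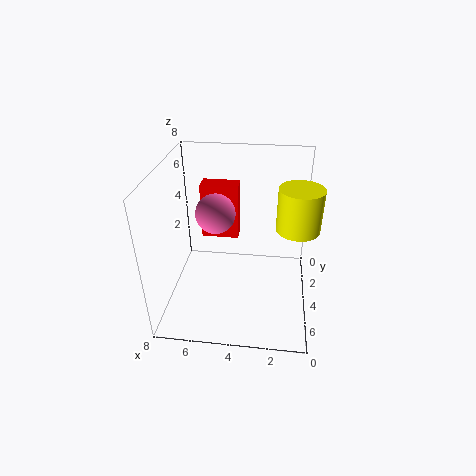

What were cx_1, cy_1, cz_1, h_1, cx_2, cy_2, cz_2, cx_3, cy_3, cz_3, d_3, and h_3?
cx_1 = 1; cy_1 = 6; cz_1 = 6; h_1 = 2; cx_2 = 5; cy_2 = 5; cz_2 = 6; cx_3 = 4; cy_3 = 3; cz_3 = 4; d_3 = 1; h_3 = 3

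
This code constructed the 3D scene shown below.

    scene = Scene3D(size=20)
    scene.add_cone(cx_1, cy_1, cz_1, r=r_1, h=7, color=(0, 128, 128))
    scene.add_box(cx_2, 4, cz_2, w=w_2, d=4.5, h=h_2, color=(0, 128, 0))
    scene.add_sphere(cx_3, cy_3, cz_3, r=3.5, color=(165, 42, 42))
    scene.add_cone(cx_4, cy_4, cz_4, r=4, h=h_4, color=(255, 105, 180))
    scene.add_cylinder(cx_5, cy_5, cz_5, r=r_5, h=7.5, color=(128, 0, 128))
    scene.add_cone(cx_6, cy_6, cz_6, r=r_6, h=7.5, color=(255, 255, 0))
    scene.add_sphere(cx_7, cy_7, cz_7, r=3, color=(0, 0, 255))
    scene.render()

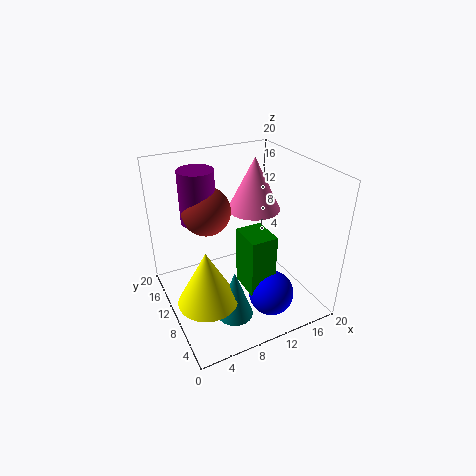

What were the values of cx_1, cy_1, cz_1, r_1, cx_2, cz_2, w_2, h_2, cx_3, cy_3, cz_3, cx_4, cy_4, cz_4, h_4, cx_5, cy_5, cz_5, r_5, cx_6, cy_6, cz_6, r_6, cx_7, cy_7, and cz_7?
cx_1 = 7.5; cy_1 = 6; cz_1 = 0.5; r_1 = 2.5; cx_2 = 9; cz_2 = 4.5; w_2 = 3.5; h_2 = 8; cx_3 = 7; cy_3 = 14; cz_3 = 13; cx_4 = 15; cy_4 = 14.5; cz_4 = 11.5; h_4 = 8; cx_5 = 6; cy_5 = 14.5; cz_5 = 11.5; r_5 = 2.5; cx_6 = 4; cy_6 = 7; cz_6 = 3.5; r_6 = 4; cx_7 = 12; cy_7 = 4; cz_7 = 4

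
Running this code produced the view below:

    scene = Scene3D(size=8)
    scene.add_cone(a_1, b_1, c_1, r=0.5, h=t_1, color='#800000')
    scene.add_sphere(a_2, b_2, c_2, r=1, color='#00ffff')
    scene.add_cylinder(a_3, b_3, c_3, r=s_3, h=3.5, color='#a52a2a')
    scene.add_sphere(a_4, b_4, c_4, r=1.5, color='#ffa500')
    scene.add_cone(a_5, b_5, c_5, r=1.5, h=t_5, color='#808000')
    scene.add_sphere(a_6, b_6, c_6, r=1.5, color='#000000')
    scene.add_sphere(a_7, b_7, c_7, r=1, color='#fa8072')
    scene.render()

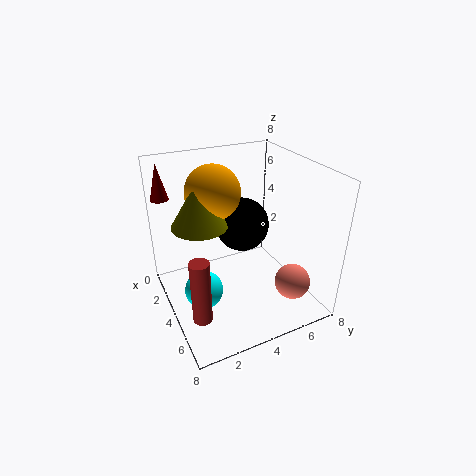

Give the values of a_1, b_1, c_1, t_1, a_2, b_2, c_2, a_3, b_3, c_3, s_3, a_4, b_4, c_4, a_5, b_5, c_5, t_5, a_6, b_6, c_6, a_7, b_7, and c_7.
a_1 = 1.5, b_1 = 0.5, c_1 = 6, t_1 = 2, a_2 = 5, b_2 = 1.5, c_2 = 2, a_3 = 6, b_3 = 1, c_3 = 1, s_3 = 0.5, a_4 = 3, b_4 = 3, c_4 = 6.5, a_5 = 3.5, b_5 = 2, c_5 = 5, t_5 = 2.5, a_6 = 3.5, b_6 = 4.5, c_6 = 4.5, a_7 = 6, b_7 = 6.5, c_7 = 1.5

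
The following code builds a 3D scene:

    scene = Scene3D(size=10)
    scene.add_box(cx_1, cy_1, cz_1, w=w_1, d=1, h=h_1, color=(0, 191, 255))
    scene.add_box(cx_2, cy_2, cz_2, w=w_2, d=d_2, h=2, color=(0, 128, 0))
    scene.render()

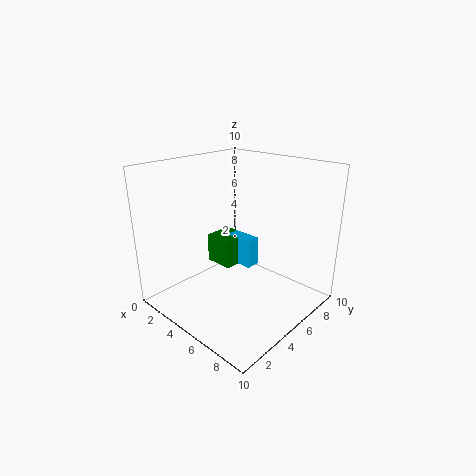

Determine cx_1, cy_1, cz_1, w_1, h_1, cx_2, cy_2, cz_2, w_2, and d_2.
cx_1 = 4
cy_1 = 5
cz_1 = 3
w_1 = 2
h_1 = 2
cx_2 = 3
cy_2 = 4
cz_2 = 3
w_2 = 2
d_2 = 2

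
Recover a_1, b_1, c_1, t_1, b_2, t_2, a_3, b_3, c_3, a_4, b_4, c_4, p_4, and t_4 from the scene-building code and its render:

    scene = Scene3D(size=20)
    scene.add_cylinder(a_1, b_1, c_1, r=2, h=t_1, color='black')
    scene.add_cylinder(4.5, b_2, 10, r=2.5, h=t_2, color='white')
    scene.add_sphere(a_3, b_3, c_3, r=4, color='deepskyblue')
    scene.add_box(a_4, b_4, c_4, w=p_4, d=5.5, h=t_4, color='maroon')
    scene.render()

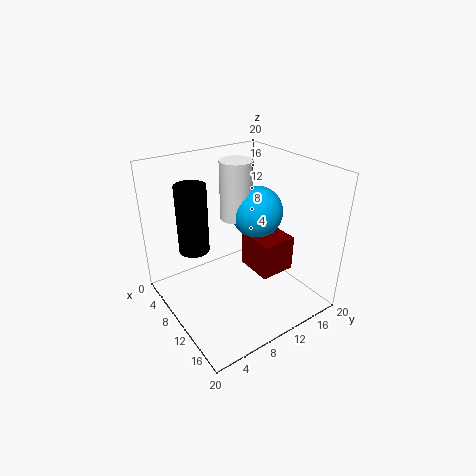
a_1 = 8.5; b_1 = 4; c_1 = 9.5; t_1 = 9; b_2 = 13.5; t_2 = 9; a_3 = 6.5; b_3 = 16; c_3 = 11; a_4 = 6; b_4 = 13.5; c_4 = 2.5; p_4 = 6; t_4 = 5.5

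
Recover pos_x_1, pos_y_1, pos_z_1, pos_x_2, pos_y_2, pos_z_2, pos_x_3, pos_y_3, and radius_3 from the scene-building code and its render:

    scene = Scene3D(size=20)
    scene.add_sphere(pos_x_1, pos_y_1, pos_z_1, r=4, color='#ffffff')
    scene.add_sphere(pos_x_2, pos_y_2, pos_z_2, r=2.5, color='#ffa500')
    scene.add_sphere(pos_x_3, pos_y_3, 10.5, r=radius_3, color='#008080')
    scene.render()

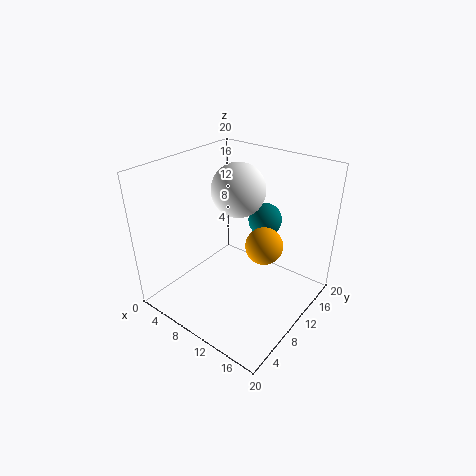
pos_x_1 = 7, pos_y_1 = 14, pos_z_1 = 15, pos_x_2 = 14, pos_y_2 = 10.5, pos_z_2 = 10, pos_x_3 = 10.5, pos_y_3 = 16, radius_3 = 2.5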